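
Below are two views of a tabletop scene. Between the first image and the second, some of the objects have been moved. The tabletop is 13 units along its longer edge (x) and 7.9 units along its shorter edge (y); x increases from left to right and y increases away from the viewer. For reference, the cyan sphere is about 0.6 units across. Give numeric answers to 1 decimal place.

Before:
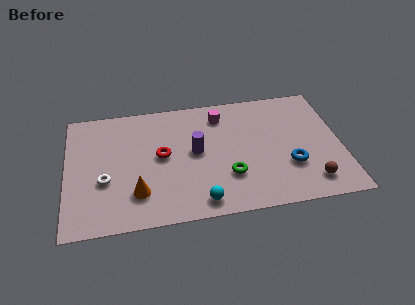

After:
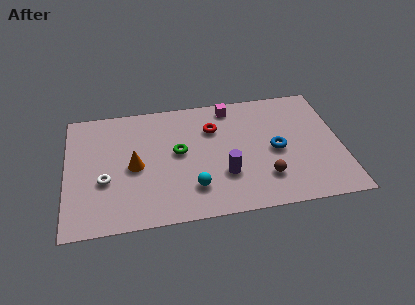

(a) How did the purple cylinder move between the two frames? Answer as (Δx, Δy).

(1.3, -1.7)

From the two frames, the purple cylinder sits at roughly (6.1, 4.2) before and (7.4, 2.5) after.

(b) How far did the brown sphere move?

2.2

The brown sphere moved from about (11.4, 1.4) to (9.3, 2.0), a distance of √(2.1² + 0.6²) ≈ 2.2.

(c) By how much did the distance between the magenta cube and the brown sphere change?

-1.3

Before: roughly 6.4 units apart; after: 5.1. That's 1.3 units closer together.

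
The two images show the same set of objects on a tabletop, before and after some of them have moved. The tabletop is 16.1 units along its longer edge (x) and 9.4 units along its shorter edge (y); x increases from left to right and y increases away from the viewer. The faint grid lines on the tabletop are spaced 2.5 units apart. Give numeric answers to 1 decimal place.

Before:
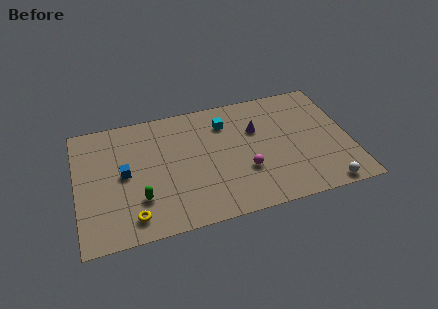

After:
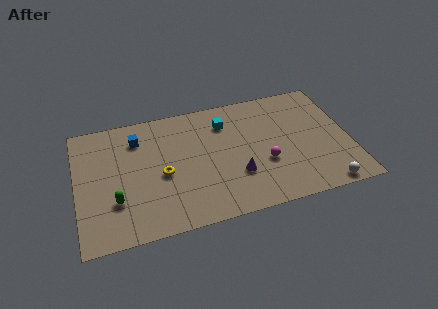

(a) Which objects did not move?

the white sphere and the cyan cube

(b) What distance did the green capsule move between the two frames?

1.4

The green capsule moved from about (3.6, 2.7) to (2.2, 2.9), a distance of √(1.4² + 0.2²) ≈ 1.4.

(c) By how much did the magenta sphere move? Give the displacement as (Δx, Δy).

(1.2, 0.3)

From the two frames, the magenta sphere sits at roughly (9.8, 3.2) before and (11.0, 3.5) after.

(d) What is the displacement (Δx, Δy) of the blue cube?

(0.9, 2.5)

From the two frames, the blue cube sits at roughly (2.8, 4.8) before and (3.7, 7.3) after.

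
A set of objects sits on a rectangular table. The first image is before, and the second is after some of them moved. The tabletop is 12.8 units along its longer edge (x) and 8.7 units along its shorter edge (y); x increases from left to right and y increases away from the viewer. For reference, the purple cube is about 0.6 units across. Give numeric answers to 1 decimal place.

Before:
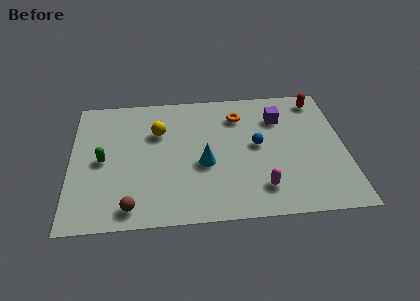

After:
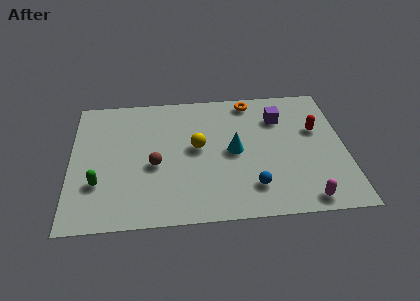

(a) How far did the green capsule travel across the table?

1.5

The green capsule moved from about (1.5, 4.2) to (1.3, 2.7), a distance of √(0.2² + 1.5²) ≈ 1.5.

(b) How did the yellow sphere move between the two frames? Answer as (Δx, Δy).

(1.8, -1.2)

From the two frames, the yellow sphere sits at roughly (4.1, 5.9) before and (5.9, 4.7) after.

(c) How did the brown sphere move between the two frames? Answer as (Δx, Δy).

(1.1, 2.6)

The brown sphere was at about (2.8, 1.1) and moved to about (3.9, 3.7).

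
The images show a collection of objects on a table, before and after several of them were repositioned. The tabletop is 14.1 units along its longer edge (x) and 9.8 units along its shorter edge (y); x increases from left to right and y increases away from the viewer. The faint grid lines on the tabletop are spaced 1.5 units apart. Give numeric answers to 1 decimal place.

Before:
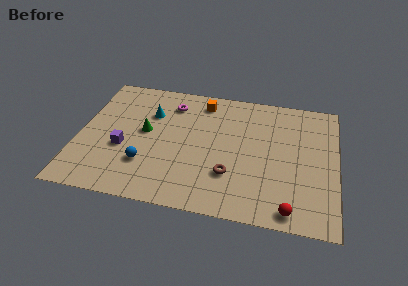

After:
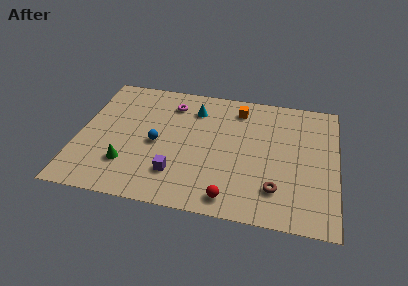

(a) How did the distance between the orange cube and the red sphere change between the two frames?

-2.0

The distance was about 8.9 in the first image and 6.9 in the second, so they moved 2.0 units closer together.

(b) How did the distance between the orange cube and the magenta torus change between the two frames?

+1.9

Before: roughly 1.8 units apart; after: 3.7. That's 1.9 units further apart.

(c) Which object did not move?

the magenta torus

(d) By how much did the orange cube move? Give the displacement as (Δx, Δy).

(2.0, -0.2)

The orange cube was at about (6.6, 8.3) and moved to about (8.6, 8.1).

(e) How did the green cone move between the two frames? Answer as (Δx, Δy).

(-0.8, -2.7)

The green cone started near (3.6, 5.3) and ended near (2.8, 2.6).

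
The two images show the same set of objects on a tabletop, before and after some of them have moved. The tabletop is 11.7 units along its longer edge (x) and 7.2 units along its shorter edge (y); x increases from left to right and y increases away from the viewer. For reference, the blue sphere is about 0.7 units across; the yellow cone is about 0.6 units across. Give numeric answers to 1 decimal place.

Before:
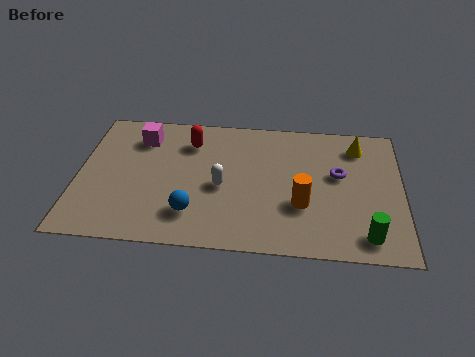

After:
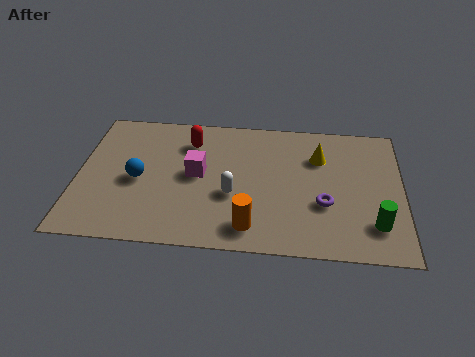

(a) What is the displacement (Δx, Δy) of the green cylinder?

(0.3, 0.6)

From the two frames, the green cylinder sits at roughly (10.4, 1.1) before and (10.7, 1.7) after.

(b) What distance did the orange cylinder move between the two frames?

2.2

The orange cylinder moved from about (8.1, 2.5) to (6.3, 1.2), a distance of √(1.8² + 1.3²) ≈ 2.2.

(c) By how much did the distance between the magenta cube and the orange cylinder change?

-3.4

They were about 6.7 units apart before and 3.3 after — 3.4 units closer together.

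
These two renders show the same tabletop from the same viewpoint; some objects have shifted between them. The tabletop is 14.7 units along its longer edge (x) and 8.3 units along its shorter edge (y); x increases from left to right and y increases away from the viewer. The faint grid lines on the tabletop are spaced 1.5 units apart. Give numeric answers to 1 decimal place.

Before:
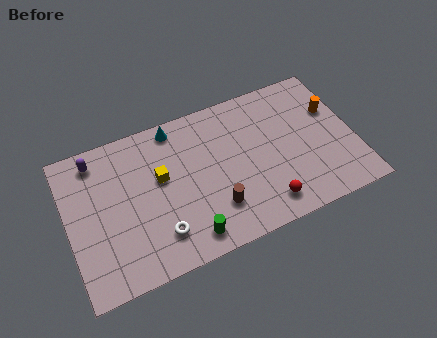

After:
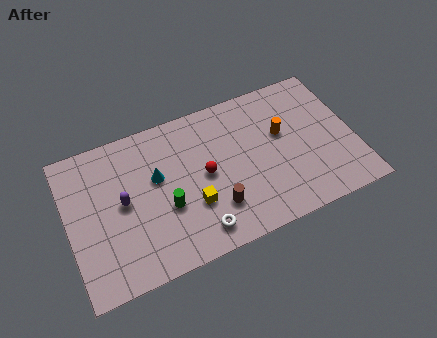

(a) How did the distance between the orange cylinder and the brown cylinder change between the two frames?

-2.5

The distance was about 7.2 in the first image and 4.7 in the second, so they moved 2.5 units closer together.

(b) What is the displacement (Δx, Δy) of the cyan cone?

(-1.2, -2.4)

The cyan cone was at about (5.8, 7.4) and moved to about (4.6, 5.0).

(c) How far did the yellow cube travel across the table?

2.5

From (4.8, 4.9) to (6.2, 2.8), the yellow cube covered √(1.4² + 2.1²) ≈ 2.5 units.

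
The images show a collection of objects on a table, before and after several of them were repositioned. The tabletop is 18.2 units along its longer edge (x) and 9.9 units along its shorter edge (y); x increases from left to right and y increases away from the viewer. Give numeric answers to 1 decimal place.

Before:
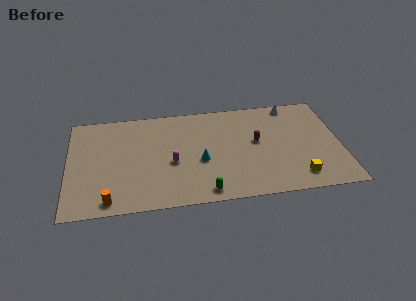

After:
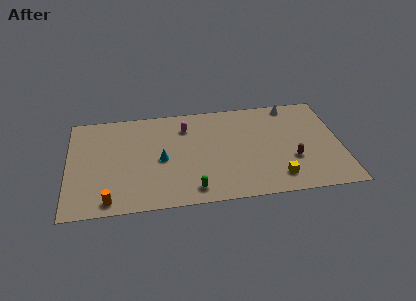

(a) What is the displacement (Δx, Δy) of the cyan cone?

(-2.6, 0.5)

From the two frames, the cyan cone sits at roughly (8.8, 4.1) before and (6.2, 4.6) after.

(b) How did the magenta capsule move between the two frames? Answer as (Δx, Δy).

(1.0, 3.4)

From the two frames, the magenta capsule sits at roughly (6.9, 4.2) before and (7.9, 7.6) after.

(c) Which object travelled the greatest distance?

the magenta capsule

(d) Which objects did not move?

the white cone and the orange cylinder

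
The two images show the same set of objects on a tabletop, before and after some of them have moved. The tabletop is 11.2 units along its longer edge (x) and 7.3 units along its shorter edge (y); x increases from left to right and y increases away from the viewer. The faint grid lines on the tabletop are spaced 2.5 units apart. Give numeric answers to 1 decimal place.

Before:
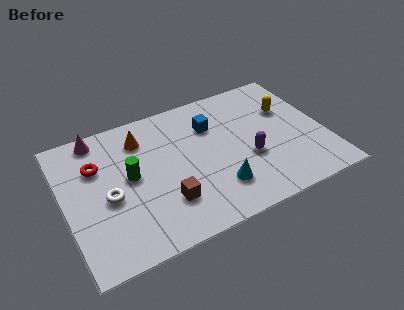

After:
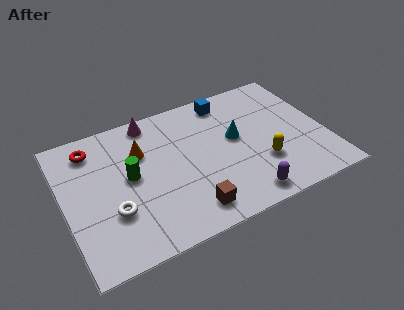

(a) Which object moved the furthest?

the yellow capsule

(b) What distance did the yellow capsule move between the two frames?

2.9

From (9.8, 4.8) to (8.3, 2.3), the yellow capsule covered √(1.5² + 2.5²) ≈ 2.9 units.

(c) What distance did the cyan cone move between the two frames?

2.5

The cyan cone was near (6.3, 1.8) before and (7.4, 4.1) after, so it travelled √(1.1² + 2.3²) ≈ 2.5 units.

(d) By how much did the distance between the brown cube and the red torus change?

+2.0

Before: roughly 4.0 units apart; after: 6.0. That's 2.0 units further apart.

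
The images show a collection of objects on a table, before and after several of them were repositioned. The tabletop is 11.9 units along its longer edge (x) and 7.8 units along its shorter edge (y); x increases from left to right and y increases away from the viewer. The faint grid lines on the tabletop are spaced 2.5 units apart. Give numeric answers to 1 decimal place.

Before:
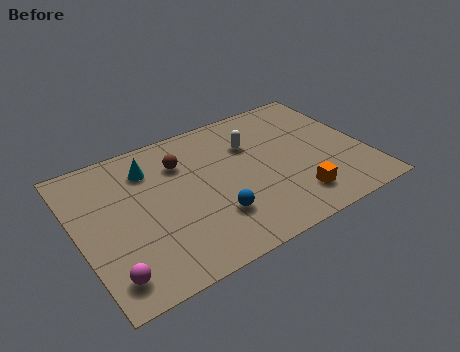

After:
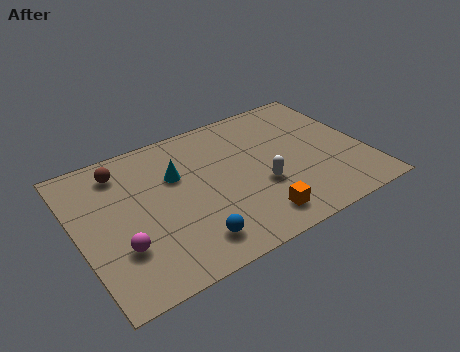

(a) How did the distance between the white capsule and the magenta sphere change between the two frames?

-1.8

They were about 7.7 units apart before and 5.9 after — 1.8 units closer together.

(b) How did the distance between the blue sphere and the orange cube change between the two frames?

-0.7

The distance was about 3.4 in the first image and 2.7 in the second, so they moved 0.7 units closer together.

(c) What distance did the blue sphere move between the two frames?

1.4

The blue sphere was near (5.3, 2.2) before and (4.2, 1.4) after, so it travelled √(1.1² + 0.8²) ≈ 1.4 units.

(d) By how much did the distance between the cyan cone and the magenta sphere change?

-1.4

They were about 5.2 units apart before and 3.8 after — 1.4 units closer together.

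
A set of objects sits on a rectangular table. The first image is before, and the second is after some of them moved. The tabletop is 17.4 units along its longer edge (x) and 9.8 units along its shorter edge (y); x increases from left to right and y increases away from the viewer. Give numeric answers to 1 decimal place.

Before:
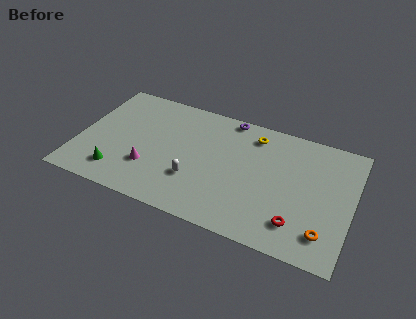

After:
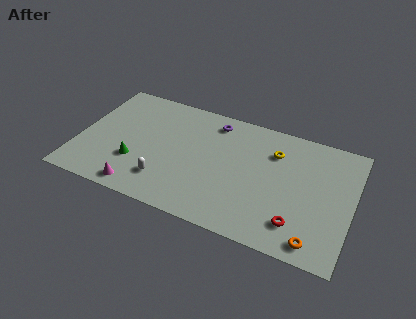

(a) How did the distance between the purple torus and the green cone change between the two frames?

-2.7

Before: roughly 9.6 units apart; after: 6.9. That's 2.7 units closer together.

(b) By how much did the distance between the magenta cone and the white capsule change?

-1.0

They were about 2.9 units apart before and 1.9 after — 1.0 units closer together.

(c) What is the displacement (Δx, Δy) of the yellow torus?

(1.4, -0.9)

The yellow torus was at about (10.9, 8.1) and moved to about (12.3, 7.2).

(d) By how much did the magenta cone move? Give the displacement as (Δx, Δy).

(-0.4, -1.9)

The magenta cone was at about (4.7, 3.0) and moved to about (4.3, 1.1).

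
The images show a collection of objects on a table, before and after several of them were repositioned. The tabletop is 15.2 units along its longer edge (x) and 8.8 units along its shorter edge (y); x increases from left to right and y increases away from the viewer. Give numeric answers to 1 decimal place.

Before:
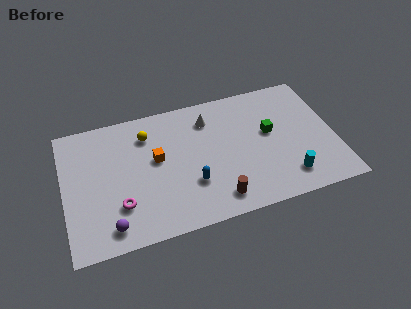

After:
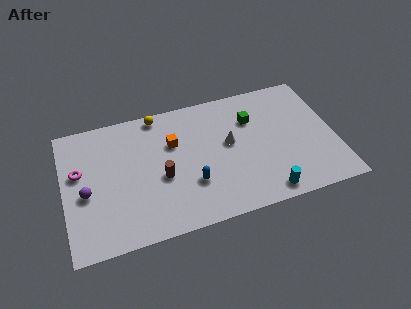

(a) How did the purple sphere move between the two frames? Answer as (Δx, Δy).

(-1.2, 2.5)

The purple sphere started near (2.4, 1.3) and ended near (1.2, 3.8).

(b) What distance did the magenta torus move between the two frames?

3.5

The magenta torus moved from about (3.0, 2.5) to (0.9, 5.3), a distance of √(2.1² + 2.8²) ≈ 3.5.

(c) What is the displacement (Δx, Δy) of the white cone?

(1.0, -2.0)

From the two frames, the white cone sits at roughly (8.3, 6.9) before and (9.3, 4.9) after.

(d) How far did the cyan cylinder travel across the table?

1.5

The cyan cylinder was near (12.3, 1.7) before and (11.0, 1.0) after, so it travelled √(1.3² + 0.7²) ≈ 1.5 units.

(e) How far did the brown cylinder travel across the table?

3.7

The brown cylinder was near (8.3, 1.4) before and (5.4, 3.7) after, so it travelled √(2.9² + 2.3²) ≈ 3.7 units.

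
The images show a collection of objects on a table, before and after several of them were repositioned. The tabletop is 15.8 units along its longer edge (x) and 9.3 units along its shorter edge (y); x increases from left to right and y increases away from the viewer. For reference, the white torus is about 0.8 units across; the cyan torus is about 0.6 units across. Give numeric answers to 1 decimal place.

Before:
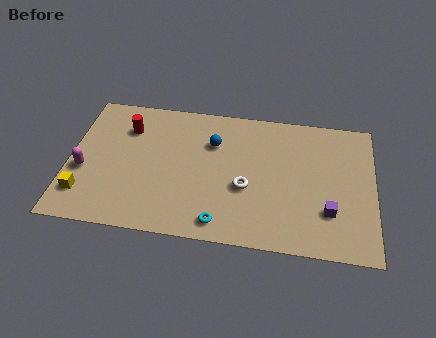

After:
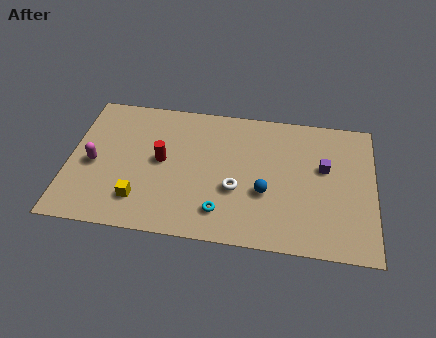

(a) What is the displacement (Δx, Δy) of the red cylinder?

(1.9, -2.0)

The red cylinder started near (2.9, 6.9) and ended near (4.8, 4.9).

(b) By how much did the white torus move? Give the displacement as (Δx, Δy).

(-0.5, -0.2)

From the two frames, the white torus sits at roughly (9.2, 3.7) before and (8.7, 3.5) after.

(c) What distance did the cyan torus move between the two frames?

0.7

From (8.0, 1.2) to (8.0, 1.9), the cyan torus covered √(0.0² + 0.7²) ≈ 0.7 units.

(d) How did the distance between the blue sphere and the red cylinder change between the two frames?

+1.1

Before: roughly 4.5 units apart; after: 5.6. That's 1.1 units further apart.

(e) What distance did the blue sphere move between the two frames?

4.1

The blue sphere moved from about (7.4, 6.5) to (10.2, 3.5), a distance of √(2.8² + 3.0²) ≈ 4.1.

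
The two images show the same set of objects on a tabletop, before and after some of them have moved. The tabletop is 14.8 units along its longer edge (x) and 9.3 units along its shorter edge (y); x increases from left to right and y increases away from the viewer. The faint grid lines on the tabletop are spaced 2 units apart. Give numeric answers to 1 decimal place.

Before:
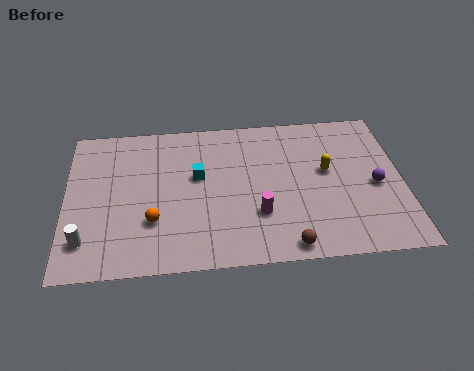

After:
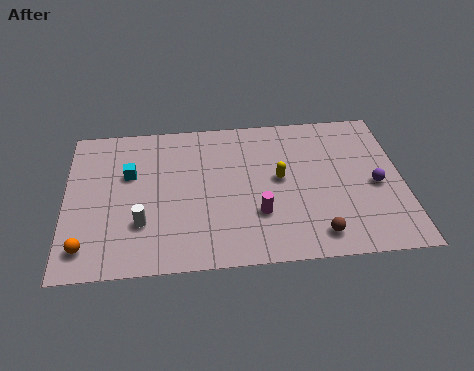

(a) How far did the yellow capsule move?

2.1

The yellow capsule moved from about (11.5, 5.3) to (9.4, 5.0), a distance of √(2.1² + 0.3²) ≈ 2.1.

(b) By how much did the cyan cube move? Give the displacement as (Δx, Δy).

(-3.0, 0.4)

From the two frames, the cyan cube sits at roughly (5.8, 5.5) before and (2.8, 5.9) after.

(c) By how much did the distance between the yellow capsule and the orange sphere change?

+1.1

The distance was about 8.1 in the first image and 9.2 in the second, so they moved 1.1 units further apart.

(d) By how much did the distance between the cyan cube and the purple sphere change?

+3.0

The distance was about 7.9 in the first image and 10.9 in the second, so they moved 3.0 units further apart.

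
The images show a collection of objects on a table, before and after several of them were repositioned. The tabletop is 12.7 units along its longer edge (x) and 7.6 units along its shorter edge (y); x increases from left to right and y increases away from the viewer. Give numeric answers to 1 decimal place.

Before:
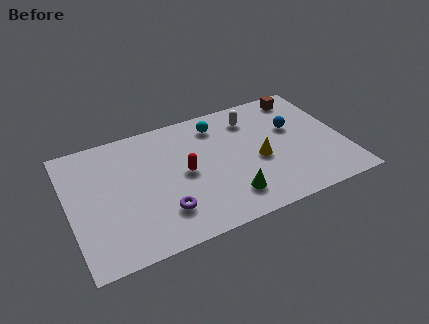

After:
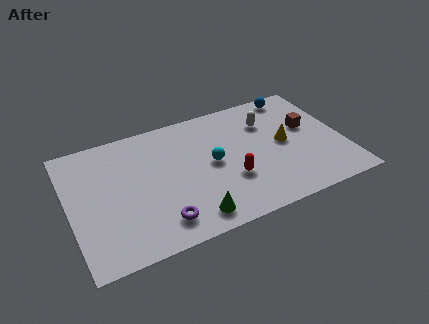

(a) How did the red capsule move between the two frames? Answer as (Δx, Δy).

(2.0, -1.2)

From the two frames, the red capsule sits at roughly (5.3, 3.8) before and (7.3, 2.6) after.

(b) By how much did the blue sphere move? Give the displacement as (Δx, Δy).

(0.4, 2.1)

The blue sphere was at about (10.5, 4.7) and moved to about (10.9, 6.8).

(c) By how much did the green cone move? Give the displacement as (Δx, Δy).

(-1.8, -0.5)

The green cone started near (7.1, 1.6) and ended near (5.3, 1.1).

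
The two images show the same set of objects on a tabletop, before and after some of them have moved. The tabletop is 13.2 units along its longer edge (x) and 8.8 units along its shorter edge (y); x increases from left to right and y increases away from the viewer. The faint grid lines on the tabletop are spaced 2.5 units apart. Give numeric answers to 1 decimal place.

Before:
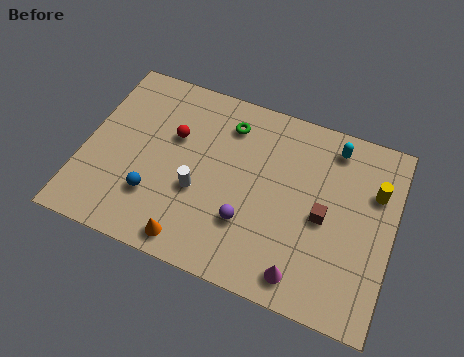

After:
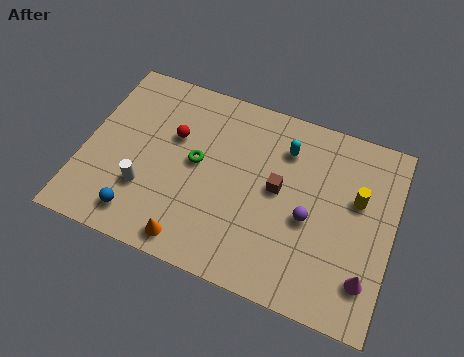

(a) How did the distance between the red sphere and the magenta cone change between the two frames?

+1.9

They were about 7.4 units apart before and 9.3 after — 1.9 units further apart.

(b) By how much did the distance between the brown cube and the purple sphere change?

-1.7

They were about 3.4 units apart before and 1.7 after — 1.7 units closer together.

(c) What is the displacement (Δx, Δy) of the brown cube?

(-2.0, 0.6)

From the two frames, the brown cube sits at roughly (10.3, 4.1) before and (8.3, 4.7) after.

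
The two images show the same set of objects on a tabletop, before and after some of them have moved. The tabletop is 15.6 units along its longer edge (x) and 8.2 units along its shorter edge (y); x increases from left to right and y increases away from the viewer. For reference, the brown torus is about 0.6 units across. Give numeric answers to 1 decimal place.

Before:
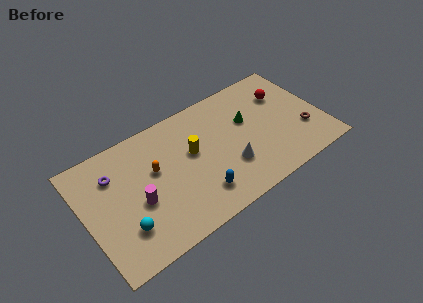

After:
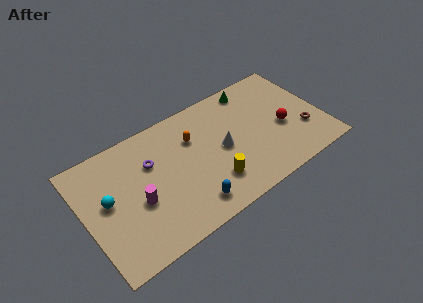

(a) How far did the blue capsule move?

0.7

From (7.0, 1.8) to (6.4, 1.4), the blue capsule covered √(0.6² + 0.4²) ≈ 0.7 units.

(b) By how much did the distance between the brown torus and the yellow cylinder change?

-1.2

The distance was about 7.4 in the first image and 6.2 in the second, so they moved 1.2 units closer together.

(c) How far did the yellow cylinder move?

2.8

The yellow cylinder was near (7.1, 4.8) before and (8.0, 2.1) after, so it travelled √(0.9² + 2.7²) ≈ 2.8 units.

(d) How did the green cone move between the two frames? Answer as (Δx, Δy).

(0.7, 2.1)

From the two frames, the green cone sits at roughly (10.9, 5.1) before and (11.6, 7.2) after.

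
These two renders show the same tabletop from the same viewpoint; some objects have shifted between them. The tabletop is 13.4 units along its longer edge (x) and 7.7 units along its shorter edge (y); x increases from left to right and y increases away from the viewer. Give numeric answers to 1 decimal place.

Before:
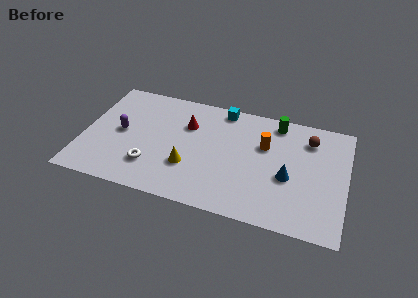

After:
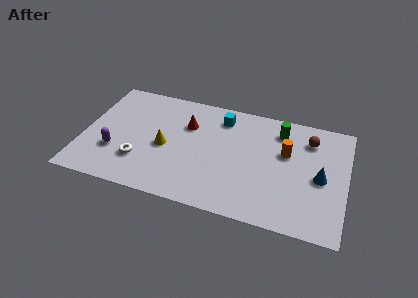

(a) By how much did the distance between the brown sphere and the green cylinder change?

-0.3

They were about 1.8 units apart before and 1.5 after — 0.3 units closer together.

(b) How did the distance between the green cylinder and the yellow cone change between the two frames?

+0.4

They were about 5.9 units apart before and 6.3 after — 0.4 units further apart.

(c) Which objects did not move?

the red cone and the brown sphere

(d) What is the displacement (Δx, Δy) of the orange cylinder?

(1.1, -0.2)

The orange cylinder started near (9.2, 5.0) and ended near (10.3, 4.8).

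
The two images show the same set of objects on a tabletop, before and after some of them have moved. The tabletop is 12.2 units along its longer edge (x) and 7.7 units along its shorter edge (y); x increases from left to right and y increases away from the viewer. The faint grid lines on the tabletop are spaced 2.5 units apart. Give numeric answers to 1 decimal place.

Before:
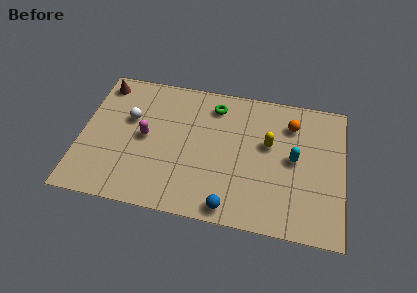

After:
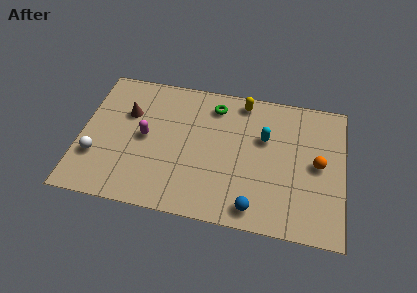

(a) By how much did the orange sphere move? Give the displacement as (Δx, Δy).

(1.3, -2.0)

From the two frames, the orange sphere sits at roughly (9.7, 5.9) before and (11.0, 3.9) after.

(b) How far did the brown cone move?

2.0

The brown cone was near (0.8, 6.6) before and (2.1, 5.1) after, so it travelled √(1.3² + 1.5²) ≈ 2.0 units.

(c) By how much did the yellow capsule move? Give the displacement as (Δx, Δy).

(-1.3, 2.2)

From the two frames, the yellow capsule sits at roughly (8.7, 4.6) before and (7.4, 6.8) after.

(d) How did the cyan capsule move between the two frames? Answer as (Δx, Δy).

(-1.4, 0.9)

The cyan capsule started near (9.9, 4.0) and ended near (8.5, 4.9).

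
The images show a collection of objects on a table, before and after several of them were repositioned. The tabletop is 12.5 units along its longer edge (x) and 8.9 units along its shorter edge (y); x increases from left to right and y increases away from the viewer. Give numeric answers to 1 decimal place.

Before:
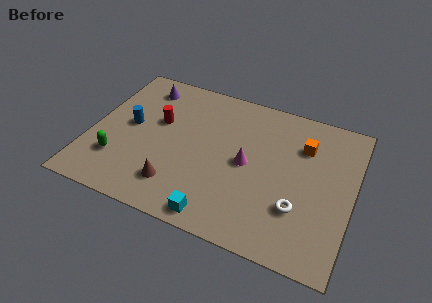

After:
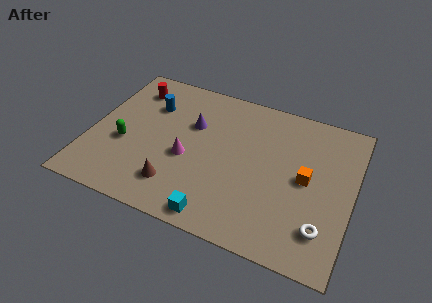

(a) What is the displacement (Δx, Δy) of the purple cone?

(2.6, -1.6)

From the two frames, the purple cone sits at roughly (2.1, 7.4) before and (4.7, 5.8) after.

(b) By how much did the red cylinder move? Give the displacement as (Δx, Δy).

(-1.5, 1.7)

From the two frames, the red cylinder sits at roughly (3.1, 5.4) before and (1.6, 7.1) after.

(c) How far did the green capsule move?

1.1

The green capsule moved from about (1.5, 2.4) to (1.7, 3.5), a distance of √(0.2² + 1.1²) ≈ 1.1.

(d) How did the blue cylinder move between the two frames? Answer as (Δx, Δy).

(0.8, 1.6)

The blue cylinder was at about (1.8, 4.7) and moved to about (2.6, 6.3).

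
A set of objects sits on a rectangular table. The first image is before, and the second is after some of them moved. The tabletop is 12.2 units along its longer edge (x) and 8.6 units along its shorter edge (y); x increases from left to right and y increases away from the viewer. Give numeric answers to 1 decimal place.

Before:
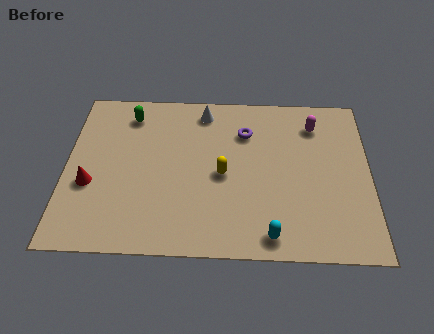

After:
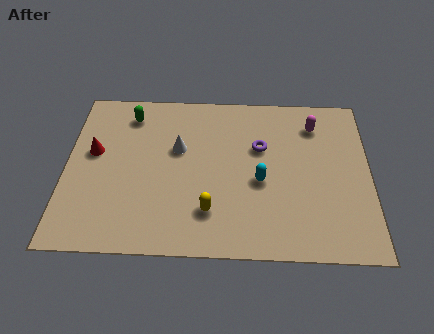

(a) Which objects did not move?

the green capsule and the magenta capsule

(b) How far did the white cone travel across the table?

2.3

The white cone was near (5.5, 7.4) before and (4.5, 5.3) after, so it travelled √(1.0² + 2.1²) ≈ 2.3 units.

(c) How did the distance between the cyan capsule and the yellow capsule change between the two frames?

-1.0

Before: roughly 3.6 units apart; after: 2.6. That's 1.0 units closer together.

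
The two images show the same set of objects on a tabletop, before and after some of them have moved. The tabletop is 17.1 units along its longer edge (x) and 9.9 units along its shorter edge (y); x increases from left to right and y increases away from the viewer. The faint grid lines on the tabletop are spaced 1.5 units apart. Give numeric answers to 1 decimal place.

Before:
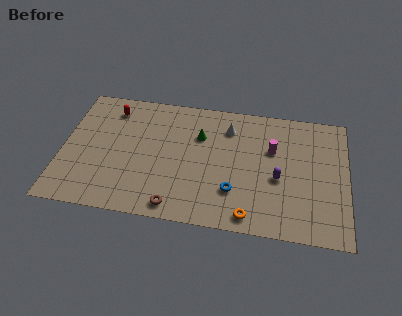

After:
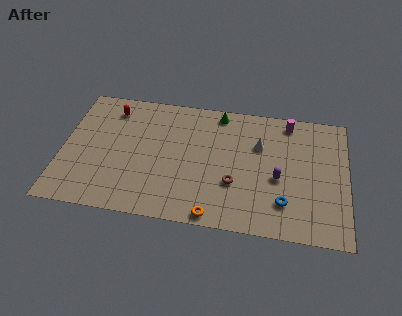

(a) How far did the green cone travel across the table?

2.3

From (8.2, 6.8) to (9.3, 8.8), the green cone covered √(1.1² + 2.0²) ≈ 2.3 units.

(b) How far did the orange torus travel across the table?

2.1

The orange torus moved from about (11.4, 1.1) to (9.3, 0.8), a distance of √(2.1² + 0.3²) ≈ 2.1.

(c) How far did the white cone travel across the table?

2.2

The white cone moved from about (9.9, 7.7) to (11.8, 6.6), a distance of √(1.9² + 1.1²) ≈ 2.2.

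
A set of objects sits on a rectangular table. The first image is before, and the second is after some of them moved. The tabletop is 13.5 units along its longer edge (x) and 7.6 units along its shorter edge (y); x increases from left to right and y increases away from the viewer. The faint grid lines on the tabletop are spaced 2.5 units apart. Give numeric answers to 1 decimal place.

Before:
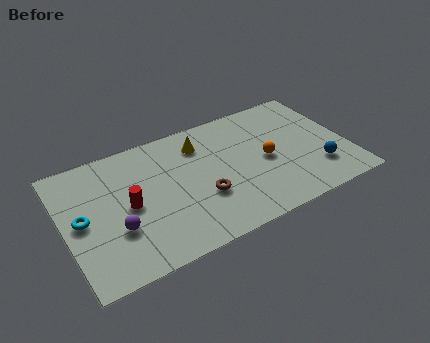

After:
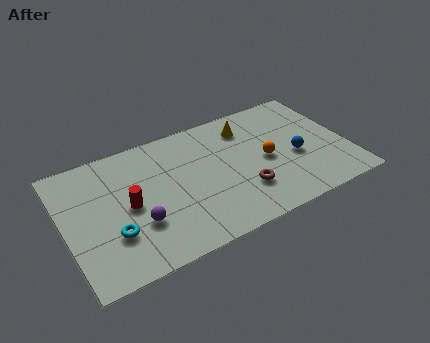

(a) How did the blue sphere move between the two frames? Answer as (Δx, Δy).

(-0.9, 1.2)

The blue sphere was at about (11.9, 2.0) and moved to about (11.0, 3.2).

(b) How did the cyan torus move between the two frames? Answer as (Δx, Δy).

(1.3, -1.4)

From the two frames, the cyan torus sits at roughly (0.8, 3.8) before and (2.1, 2.4) after.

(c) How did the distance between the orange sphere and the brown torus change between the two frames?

-1.4

Before: roughly 3.3 units apart; after: 1.9. That's 1.4 units closer together.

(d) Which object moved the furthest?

the yellow cone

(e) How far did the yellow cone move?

2.3

The yellow cone was near (6.7, 5.9) before and (9.0, 6.0) after, so it travelled √(2.3² + 0.1²) ≈ 2.3 units.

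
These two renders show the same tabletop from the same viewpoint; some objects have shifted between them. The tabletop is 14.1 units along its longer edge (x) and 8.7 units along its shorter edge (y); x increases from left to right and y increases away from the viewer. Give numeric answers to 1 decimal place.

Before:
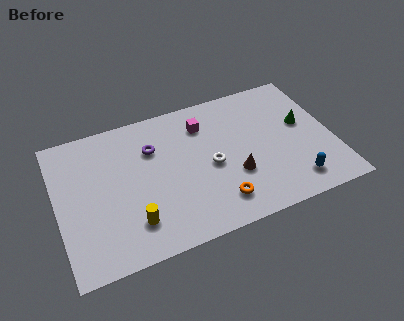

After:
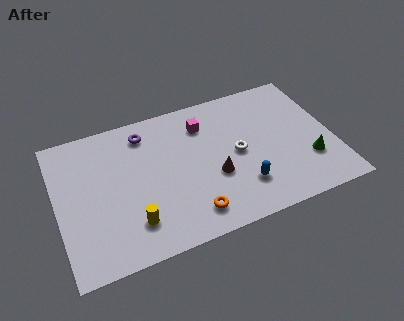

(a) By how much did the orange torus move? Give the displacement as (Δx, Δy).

(-1.4, -0.2)

The orange torus was at about (7.9, 1.7) and moved to about (6.5, 1.5).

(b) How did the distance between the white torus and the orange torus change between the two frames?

+1.6

They were about 2.3 units apart before and 3.9 after — 1.6 units further apart.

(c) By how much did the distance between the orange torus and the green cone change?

+0.5

The distance was about 5.8 in the first image and 6.3 in the second, so they moved 0.5 units further apart.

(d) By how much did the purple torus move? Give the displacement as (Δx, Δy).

(-0.3, 1.1)

The purple torus was at about (5.0, 6.1) and moved to about (4.7, 7.2).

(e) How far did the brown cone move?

1.0

From (8.9, 3.0) to (7.9, 3.3), the brown cone covered √(1.0² + 0.3²) ≈ 1.0 units.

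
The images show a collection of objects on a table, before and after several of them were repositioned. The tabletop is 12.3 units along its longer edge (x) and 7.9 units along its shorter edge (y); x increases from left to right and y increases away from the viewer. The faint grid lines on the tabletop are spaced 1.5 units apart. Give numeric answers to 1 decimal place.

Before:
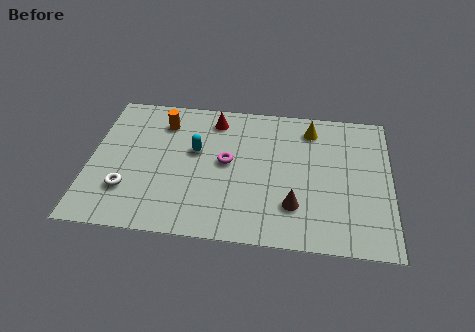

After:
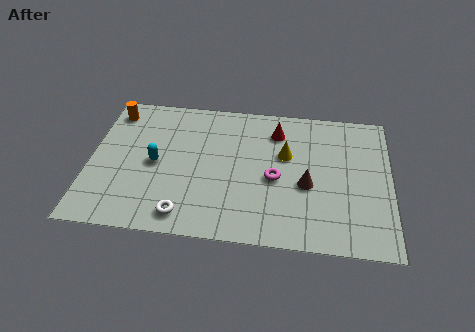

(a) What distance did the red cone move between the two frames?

2.6

The red cone was near (5.0, 6.6) before and (7.6, 6.2) after, so it travelled √(2.6² + 0.4²) ≈ 2.6 units.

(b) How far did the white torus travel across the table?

2.6

The white torus moved from about (1.6, 2.2) to (4.0, 1.1), a distance of √(2.4² + 1.1²) ≈ 2.6.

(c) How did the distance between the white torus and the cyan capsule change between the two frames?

-0.7

The distance was about 3.7 in the first image and 3.0 in the second, so they moved 0.7 units closer together.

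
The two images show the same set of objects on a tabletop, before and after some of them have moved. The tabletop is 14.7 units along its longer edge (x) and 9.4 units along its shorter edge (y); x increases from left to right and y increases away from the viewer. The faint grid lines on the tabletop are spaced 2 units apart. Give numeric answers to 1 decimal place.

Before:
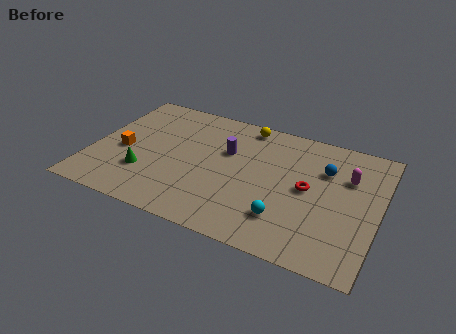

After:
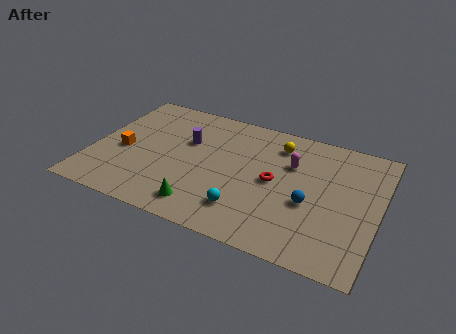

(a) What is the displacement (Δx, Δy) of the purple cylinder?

(-2.1, 0.0)

The purple cylinder started near (6.8, 6.0) and ended near (4.7, 6.0).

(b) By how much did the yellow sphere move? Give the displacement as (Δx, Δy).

(1.8, -0.9)

The yellow sphere was at about (7.5, 8.4) and moved to about (9.3, 7.5).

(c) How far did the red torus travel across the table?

1.7

The red torus moved from about (11.1, 4.8) to (9.4, 4.7), a distance of √(1.7² + 0.1²) ≈ 1.7.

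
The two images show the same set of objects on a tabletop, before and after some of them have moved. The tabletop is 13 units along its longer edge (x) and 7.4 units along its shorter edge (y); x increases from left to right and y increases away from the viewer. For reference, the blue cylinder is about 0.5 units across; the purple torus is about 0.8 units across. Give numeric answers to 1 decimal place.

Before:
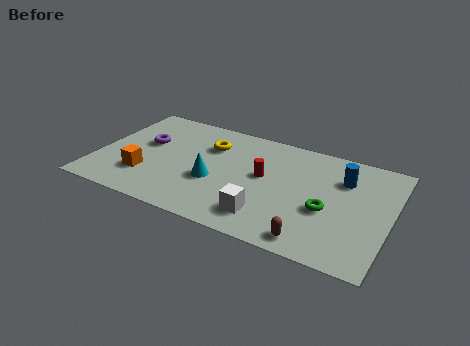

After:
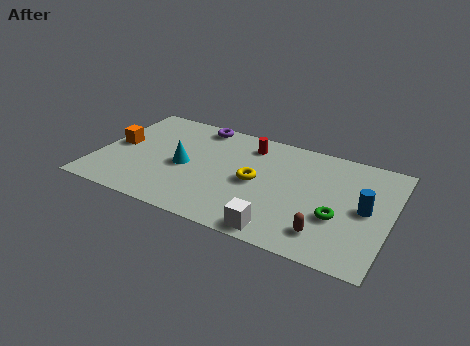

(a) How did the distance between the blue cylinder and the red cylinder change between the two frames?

+2.3

They were about 3.6 units apart before and 5.9 after — 2.3 units further apart.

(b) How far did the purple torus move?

3.0

From (2.0, 4.4) to (4.1, 6.6), the purple torus covered √(2.1² + 2.2²) ≈ 3.0 units.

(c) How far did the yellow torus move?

2.9

From (4.8, 5.3) to (7.1, 3.6), the yellow torus covered √(2.3² + 1.7²) ≈ 2.9 units.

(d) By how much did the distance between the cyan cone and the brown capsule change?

+1.8

They were about 5.0 units apart before and 6.8 after — 1.8 units further apart.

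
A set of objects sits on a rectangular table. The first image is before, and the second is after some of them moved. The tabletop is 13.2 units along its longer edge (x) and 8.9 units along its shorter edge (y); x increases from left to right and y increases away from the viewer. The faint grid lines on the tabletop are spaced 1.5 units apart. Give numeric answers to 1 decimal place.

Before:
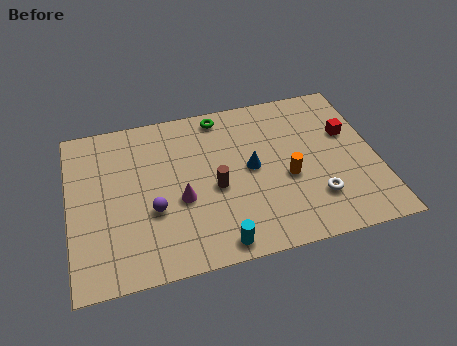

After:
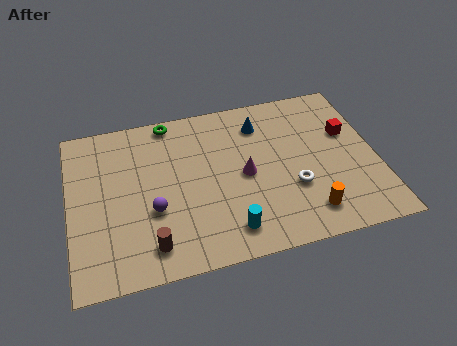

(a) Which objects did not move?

the purple sphere and the red cube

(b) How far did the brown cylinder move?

3.8

The brown cylinder moved from about (6.2, 3.9) to (3.3, 1.5), a distance of √(2.9² + 2.4²) ≈ 3.8.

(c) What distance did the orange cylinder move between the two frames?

2.2

From (9.3, 3.7) to (10.0, 1.6), the orange cylinder covered √(0.7² + 2.1²) ≈ 2.2 units.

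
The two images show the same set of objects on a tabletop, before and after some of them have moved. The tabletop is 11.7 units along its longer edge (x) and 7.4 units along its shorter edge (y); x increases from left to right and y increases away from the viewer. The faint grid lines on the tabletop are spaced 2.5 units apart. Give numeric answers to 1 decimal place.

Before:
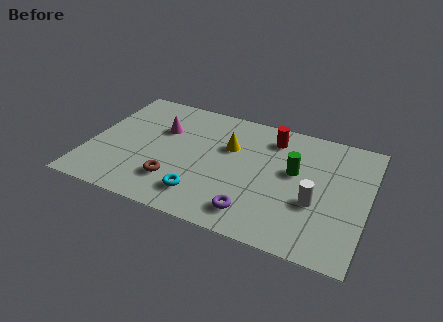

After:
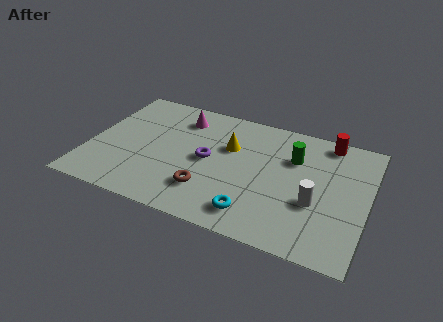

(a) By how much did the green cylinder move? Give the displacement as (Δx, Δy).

(-0.1, 0.8)

The green cylinder was at about (8.6, 4.3) and moved to about (8.5, 5.1).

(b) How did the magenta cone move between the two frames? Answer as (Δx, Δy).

(0.7, 1.0)

The magenta cone started near (2.9, 4.9) and ended near (3.6, 5.9).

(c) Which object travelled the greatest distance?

the purple torus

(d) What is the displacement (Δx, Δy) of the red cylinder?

(2.3, 0.6)

The red cylinder started near (7.5, 6.0) and ended near (9.8, 6.6).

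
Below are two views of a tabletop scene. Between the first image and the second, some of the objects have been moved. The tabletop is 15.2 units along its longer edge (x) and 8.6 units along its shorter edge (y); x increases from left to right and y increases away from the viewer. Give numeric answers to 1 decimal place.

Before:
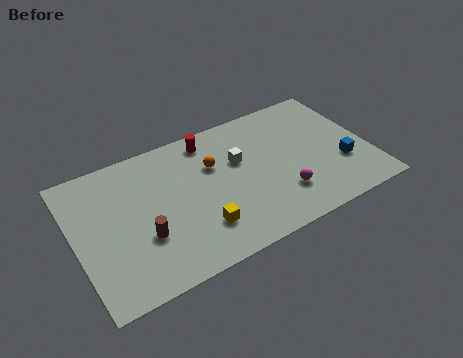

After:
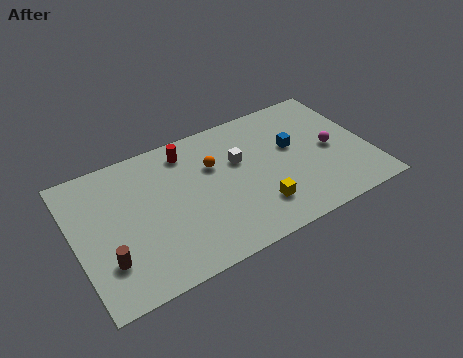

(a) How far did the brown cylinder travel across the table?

2.0

The brown cylinder was near (3.3, 3.0) before and (1.4, 2.4) after, so it travelled √(1.9² + 0.6²) ≈ 2.0 units.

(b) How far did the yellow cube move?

3.0

The yellow cube moved from about (6.1, 2.2) to (9.1, 2.1), a distance of √(3.0² + 0.1²) ≈ 3.0.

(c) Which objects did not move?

the orange sphere and the white cube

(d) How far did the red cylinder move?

1.2

The red cylinder was near (7.3, 7.4) before and (6.1, 7.2) after, so it travelled √(1.2² + 0.2²) ≈ 1.2 units.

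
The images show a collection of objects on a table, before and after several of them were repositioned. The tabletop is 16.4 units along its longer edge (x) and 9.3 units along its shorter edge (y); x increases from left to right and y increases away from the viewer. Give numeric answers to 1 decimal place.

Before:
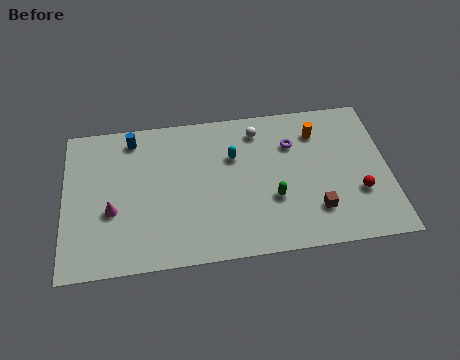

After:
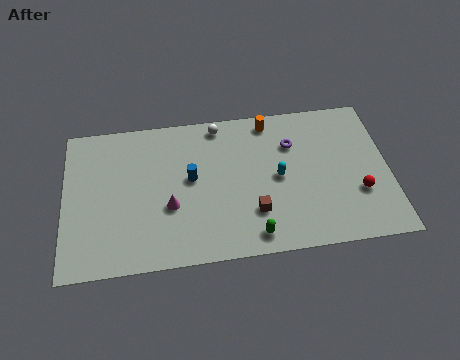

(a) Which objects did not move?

the red sphere and the purple torus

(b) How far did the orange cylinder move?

2.6

The orange cylinder was near (12.9, 7.2) before and (10.5, 8.2) after, so it travelled √(2.4² + 1.0²) ≈ 2.6 units.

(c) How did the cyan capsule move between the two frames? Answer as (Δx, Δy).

(2.2, -1.6)

The cyan capsule started near (8.6, 6.2) and ended near (10.8, 4.6).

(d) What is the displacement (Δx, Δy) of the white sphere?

(-2.0, 0.6)

The white sphere started near (9.9, 7.7) and ended near (7.9, 8.3).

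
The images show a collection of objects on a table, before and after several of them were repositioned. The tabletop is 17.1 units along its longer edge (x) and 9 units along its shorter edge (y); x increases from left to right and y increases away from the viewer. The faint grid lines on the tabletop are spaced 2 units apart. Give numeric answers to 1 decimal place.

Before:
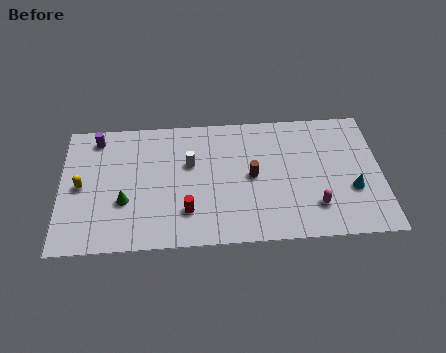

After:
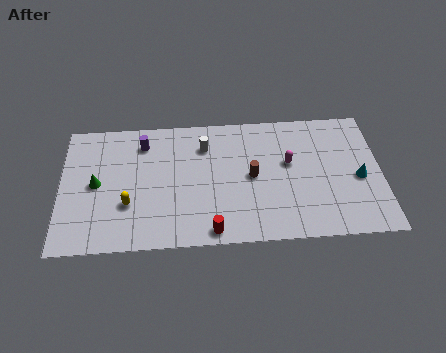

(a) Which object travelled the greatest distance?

the magenta capsule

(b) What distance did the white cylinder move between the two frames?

1.4

From (6.9, 5.6) to (7.7, 6.8), the white cylinder covered √(0.8² + 1.2²) ≈ 1.4 units.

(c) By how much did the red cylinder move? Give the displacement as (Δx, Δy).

(1.3, -1.4)

The red cylinder was at about (6.7, 2.3) and moved to about (8.0, 0.9).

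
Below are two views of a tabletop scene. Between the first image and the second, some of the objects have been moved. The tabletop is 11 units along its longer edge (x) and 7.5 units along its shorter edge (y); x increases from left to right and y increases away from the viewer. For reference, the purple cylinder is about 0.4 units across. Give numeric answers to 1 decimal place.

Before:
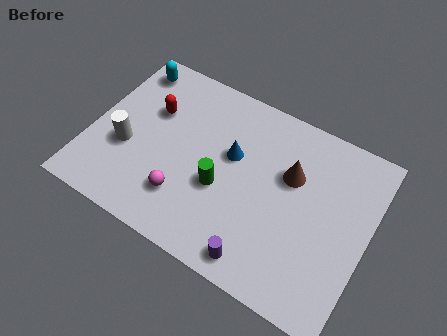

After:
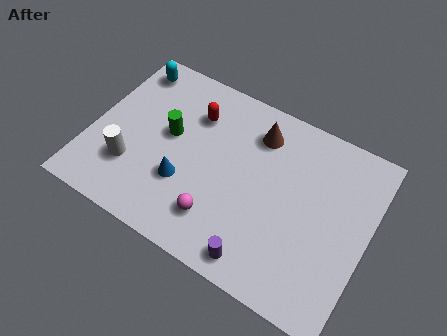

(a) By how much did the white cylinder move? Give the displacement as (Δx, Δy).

(0.3, -0.7)

From the two frames, the white cylinder sits at roughly (1.5, 2.9) before and (1.8, 2.2) after.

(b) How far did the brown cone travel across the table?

1.9

The brown cone moved from about (7.8, 4.8) to (6.3, 5.9), a distance of √(1.5² + 1.1²) ≈ 1.9.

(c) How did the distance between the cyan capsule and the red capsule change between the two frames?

+1.0

They were about 1.9 units apart before and 2.9 after — 1.0 units further apart.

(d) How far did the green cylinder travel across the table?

2.6

The green cylinder moved from about (5.3, 3.0) to (3.0, 4.2), a distance of √(2.3² + 1.2²) ≈ 2.6.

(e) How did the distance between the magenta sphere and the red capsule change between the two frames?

+0.6

Before: roughly 3.5 units apart; after: 4.1. That's 0.6 units further apart.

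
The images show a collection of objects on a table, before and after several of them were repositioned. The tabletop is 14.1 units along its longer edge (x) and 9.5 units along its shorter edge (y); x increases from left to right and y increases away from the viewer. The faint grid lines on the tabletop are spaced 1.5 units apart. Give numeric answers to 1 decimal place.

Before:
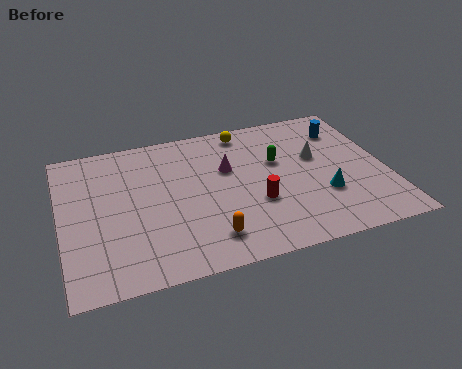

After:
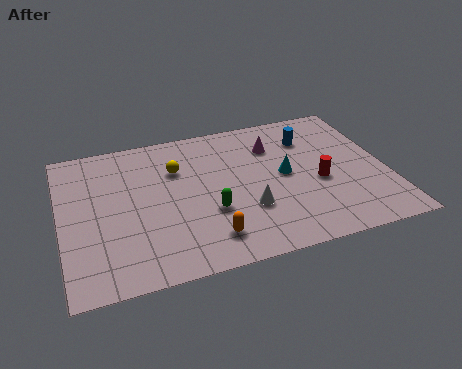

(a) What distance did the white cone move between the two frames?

4.2

The white cone was near (11.2, 5.7) before and (7.9, 3.1) after, so it travelled √(3.3² + 2.6²) ≈ 4.2 units.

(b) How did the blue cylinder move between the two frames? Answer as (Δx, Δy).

(-1.6, -0.2)

The blue cylinder started near (12.6, 7.3) and ended near (11.0, 7.1).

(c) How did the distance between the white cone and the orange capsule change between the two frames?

-4.2

The distance was about 6.4 in the first image and 2.2 in the second, so they moved 4.2 units closer together.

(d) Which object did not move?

the orange capsule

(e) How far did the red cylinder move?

2.9

The red cylinder moved from about (8.3, 3.4) to (11.1, 4.0), a distance of √(2.8² + 0.6²) ≈ 2.9.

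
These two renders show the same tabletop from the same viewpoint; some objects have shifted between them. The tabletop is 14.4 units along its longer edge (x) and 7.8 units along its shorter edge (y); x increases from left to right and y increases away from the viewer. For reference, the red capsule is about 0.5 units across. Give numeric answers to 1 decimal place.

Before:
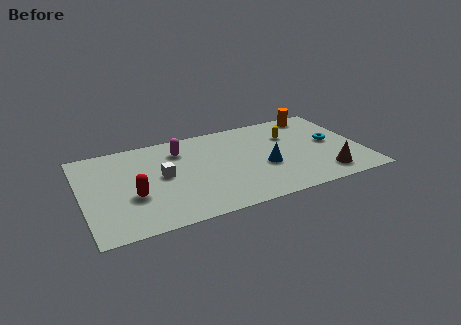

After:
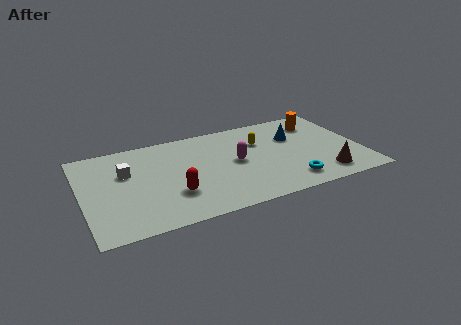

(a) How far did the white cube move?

2.0

The white cube moved from about (4.1, 4.1) to (2.3, 5.0), a distance of √(1.8² + 0.9²) ≈ 2.0.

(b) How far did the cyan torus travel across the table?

3.7

From (12.9, 4.1) to (10.4, 1.4), the cyan torus covered √(2.5² + 2.7²) ≈ 3.7 units.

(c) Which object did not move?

the brown cone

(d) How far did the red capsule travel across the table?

2.1

From (2.5, 2.9) to (4.5, 2.4), the red capsule covered √(2.0² + 0.5²) ≈ 2.1 units.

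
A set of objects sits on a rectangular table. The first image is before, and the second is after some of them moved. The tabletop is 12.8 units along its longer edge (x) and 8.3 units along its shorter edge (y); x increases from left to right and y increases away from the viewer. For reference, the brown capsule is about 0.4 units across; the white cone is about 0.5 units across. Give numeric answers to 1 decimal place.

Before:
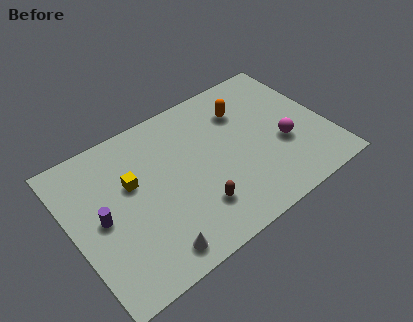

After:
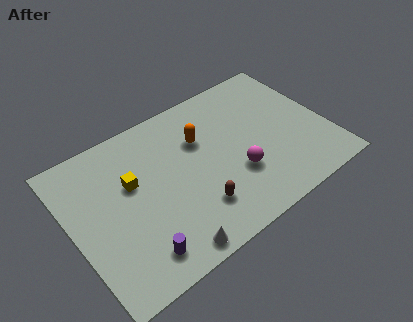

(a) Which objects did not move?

the yellow cube and the brown capsule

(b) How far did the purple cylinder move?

3.0

From (1.4, 4.1) to (2.7, 1.4), the purple cylinder covered √(1.3² + 2.7²) ≈ 3.0 units.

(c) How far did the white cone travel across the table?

0.8

The white cone was near (3.4, 1.1) before and (4.1, 0.8) after, so it travelled √(0.7² + 0.3²) ≈ 0.8 units.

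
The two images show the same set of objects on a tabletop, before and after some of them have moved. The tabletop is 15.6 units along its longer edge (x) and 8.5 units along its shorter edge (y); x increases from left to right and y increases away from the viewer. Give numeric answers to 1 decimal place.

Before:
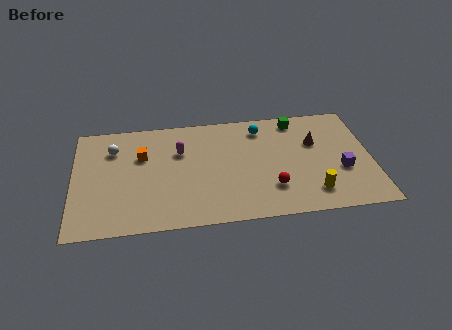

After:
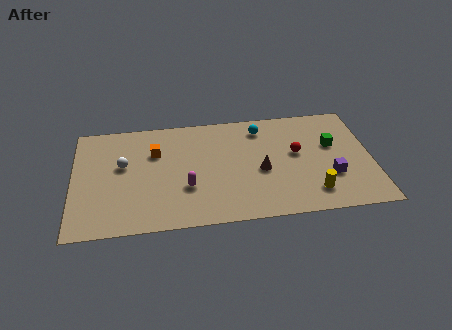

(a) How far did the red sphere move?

2.9

From (10.3, 2.3) to (11.7, 4.8), the red sphere covered √(1.4² + 2.5²) ≈ 2.9 units.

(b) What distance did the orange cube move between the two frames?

0.7

The orange cube moved from about (3.6, 5.6) to (4.3, 5.8), a distance of √(0.7² + 0.2²) ≈ 0.7.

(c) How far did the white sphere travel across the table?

1.4

From (2.1, 6.3) to (2.6, 5.0), the white sphere covered √(0.5² + 1.3²) ≈ 1.4 units.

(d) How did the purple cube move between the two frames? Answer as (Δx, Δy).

(-0.6, -0.4)

From the two frames, the purple cube sits at roughly (14.0, 3.2) before and (13.4, 2.8) after.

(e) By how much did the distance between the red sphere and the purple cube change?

-1.2

Before: roughly 3.8 units apart; after: 2.6. That's 1.2 units closer together.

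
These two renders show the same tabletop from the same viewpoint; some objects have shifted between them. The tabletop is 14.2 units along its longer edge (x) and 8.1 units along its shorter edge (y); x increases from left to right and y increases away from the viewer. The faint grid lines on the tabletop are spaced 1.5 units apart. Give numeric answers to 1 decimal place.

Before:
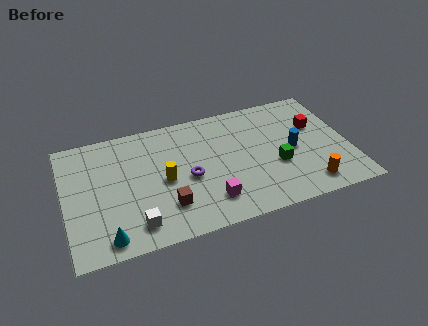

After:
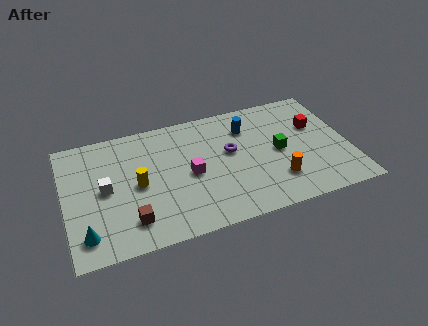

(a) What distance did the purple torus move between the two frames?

2.5

The purple torus moved from about (6.1, 3.6) to (8.3, 4.7), a distance of √(2.2² + 1.1²) ≈ 2.5.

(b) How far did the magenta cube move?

2.2

From (7.0, 1.8) to (6.2, 3.8), the magenta cube covered √(0.8² + 2.0²) ≈ 2.2 units.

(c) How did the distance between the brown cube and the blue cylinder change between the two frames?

+0.9

Before: roughly 6.7 units apart; after: 7.6. That's 0.9 units further apart.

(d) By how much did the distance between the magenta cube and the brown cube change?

+1.6

Before: roughly 2.1 units apart; after: 3.7. That's 1.6 units further apart.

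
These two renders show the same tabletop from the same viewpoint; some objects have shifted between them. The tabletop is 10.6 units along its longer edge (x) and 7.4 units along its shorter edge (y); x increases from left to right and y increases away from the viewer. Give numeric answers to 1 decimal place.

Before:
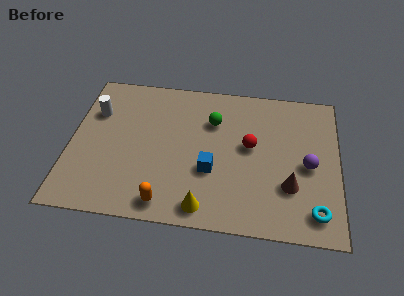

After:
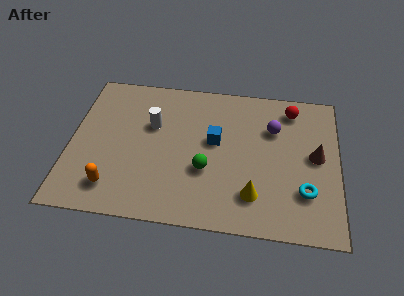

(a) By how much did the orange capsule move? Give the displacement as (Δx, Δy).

(-2.1, 0.5)

The orange capsule started near (3.9, 0.9) and ended near (1.8, 1.4).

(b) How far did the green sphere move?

2.5

The green sphere was near (5.6, 5.2) before and (5.4, 2.7) after, so it travelled √(0.2² + 2.5²) ≈ 2.5 units.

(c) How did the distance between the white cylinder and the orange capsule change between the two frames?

-1.6

Before: roughly 5.2 units apart; after: 3.6. That's 1.6 units closer together.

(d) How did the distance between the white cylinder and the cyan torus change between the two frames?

-3.0

The distance was about 9.6 in the first image and 6.6 in the second, so they moved 3.0 units closer together.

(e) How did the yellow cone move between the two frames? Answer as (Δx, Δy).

(1.9, 0.8)

The yellow cone was at about (5.4, 0.9) and moved to about (7.3, 1.7).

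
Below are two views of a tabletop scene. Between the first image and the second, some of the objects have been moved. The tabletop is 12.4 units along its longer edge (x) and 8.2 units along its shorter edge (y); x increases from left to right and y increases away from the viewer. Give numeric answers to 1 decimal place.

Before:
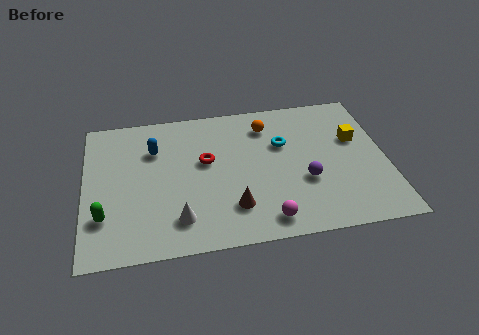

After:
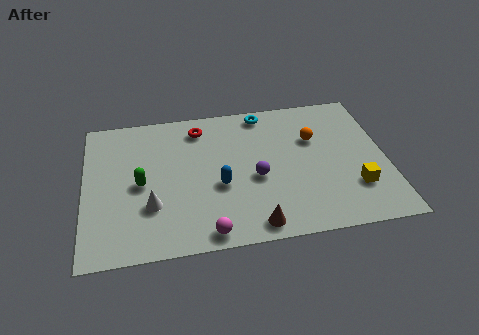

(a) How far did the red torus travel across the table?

2.0

The red torus was near (5.0, 4.8) before and (4.8, 6.8) after, so it travelled √(0.2² + 2.0²) ≈ 2.0 units.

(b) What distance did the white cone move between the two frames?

1.4

The white cone was near (3.8, 1.7) before and (2.7, 2.6) after, so it travelled √(1.1² + 0.9²) ≈ 1.4 units.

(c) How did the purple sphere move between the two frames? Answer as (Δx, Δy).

(-2.0, 0.5)

The purple sphere was at about (9.0, 3.0) and moved to about (7.0, 3.5).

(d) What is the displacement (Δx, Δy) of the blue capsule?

(2.6, -2.5)

The blue capsule was at about (2.9, 5.8) and moved to about (5.5, 3.3).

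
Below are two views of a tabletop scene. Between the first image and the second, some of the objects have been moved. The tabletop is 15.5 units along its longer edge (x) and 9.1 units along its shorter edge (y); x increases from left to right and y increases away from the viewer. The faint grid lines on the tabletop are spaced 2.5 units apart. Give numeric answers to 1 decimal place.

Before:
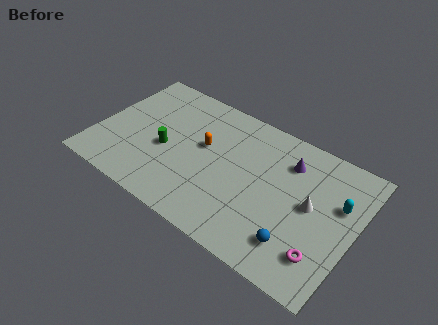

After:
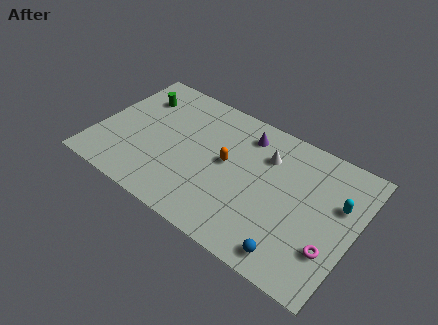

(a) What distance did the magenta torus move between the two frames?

0.7

The magenta torus was near (14.0, 2.1) before and (14.4, 2.7) after, so it travelled √(0.4² + 0.6²) ≈ 0.7 units.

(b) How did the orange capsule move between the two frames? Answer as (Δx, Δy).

(1.5, -0.4)

The orange capsule was at about (6.3, 5.3) and moved to about (7.8, 4.9).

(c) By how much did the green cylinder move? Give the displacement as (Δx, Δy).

(-2.3, 2.9)

The green cylinder was at about (4.2, 3.9) and moved to about (1.9, 6.8).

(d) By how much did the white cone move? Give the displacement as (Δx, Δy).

(-3.0, 1.8)

From the two frames, the white cone sits at roughly (12.9, 4.8) before and (9.9, 6.6) after.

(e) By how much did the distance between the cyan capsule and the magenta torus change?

-0.6

They were about 3.7 units apart before and 3.1 after — 0.6 units closer together.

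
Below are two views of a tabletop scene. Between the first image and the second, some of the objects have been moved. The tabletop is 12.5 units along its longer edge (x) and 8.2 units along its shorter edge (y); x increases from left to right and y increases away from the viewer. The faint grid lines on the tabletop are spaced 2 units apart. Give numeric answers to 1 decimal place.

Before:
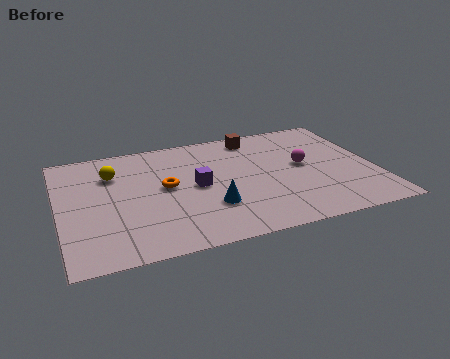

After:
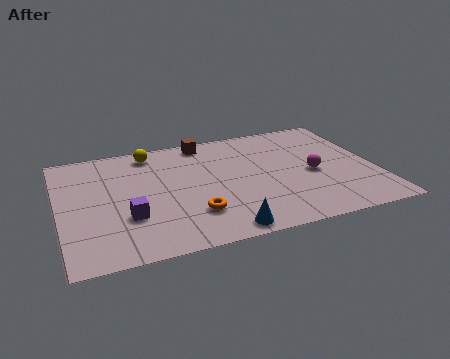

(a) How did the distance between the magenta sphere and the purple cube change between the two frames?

+3.2

The distance was about 4.3 in the first image and 7.5 in the second, so they moved 3.2 units further apart.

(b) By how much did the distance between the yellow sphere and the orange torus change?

+2.6

They were about 2.5 units apart before and 5.1 after — 2.6 units further apart.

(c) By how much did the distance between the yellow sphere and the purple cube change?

+0.9

They were about 3.7 units apart before and 4.6 after — 0.9 units further apart.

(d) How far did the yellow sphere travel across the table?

2.0

From (2.2, 5.9) to (3.8, 7.1), the yellow sphere covered √(1.6² + 1.2²) ≈ 2.0 units.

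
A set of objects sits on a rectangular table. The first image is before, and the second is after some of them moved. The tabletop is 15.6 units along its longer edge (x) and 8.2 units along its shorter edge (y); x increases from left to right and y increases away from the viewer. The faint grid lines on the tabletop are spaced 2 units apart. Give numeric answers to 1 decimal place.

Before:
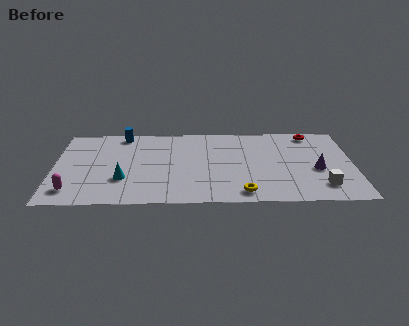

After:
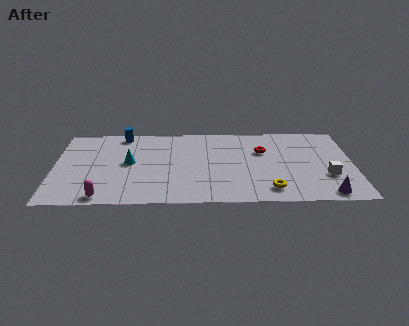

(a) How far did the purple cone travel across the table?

2.5

The purple cone was near (13.7, 3.4) before and (14.1, 0.9) after, so it travelled √(0.4² + 2.5²) ≈ 2.5 units.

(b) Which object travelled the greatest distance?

the red torus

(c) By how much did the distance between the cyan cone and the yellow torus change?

+1.5

Before: roughly 6.4 units apart; after: 7.9. That's 1.5 units further apart.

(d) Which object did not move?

the blue cylinder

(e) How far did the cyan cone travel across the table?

1.7

From (3.6, 2.6) to (3.9, 4.3), the cyan cone covered √(0.3² + 1.7²) ≈ 1.7 units.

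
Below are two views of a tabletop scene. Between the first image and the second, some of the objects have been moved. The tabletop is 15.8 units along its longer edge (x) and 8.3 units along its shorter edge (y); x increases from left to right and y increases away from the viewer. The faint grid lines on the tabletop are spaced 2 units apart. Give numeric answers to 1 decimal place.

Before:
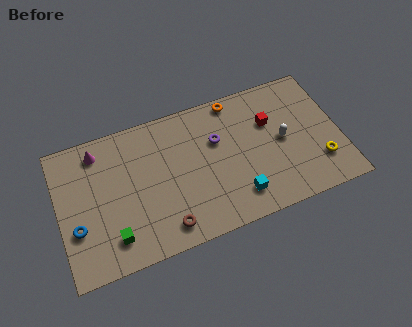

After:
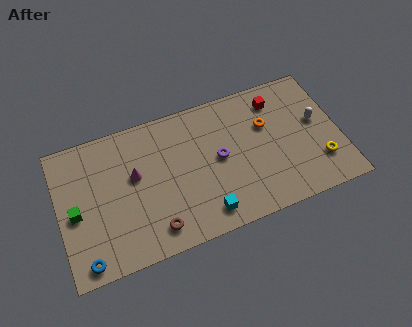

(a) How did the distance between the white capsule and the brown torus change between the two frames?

+2.6

Before: roughly 7.5 units apart; after: 10.1. That's 2.6 units further apart.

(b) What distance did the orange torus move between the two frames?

2.6

The orange torus moved from about (10.2, 7.5) to (11.8, 5.4), a distance of √(1.6² + 2.1²) ≈ 2.6.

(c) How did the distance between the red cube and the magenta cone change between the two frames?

-1.3

Before: roughly 9.7 units apart; after: 8.4. That's 1.3 units closer together.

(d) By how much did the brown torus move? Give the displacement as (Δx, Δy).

(-0.6, 0.1)

From the two frames, the brown torus sits at roughly (5.7, 1.3) before and (5.1, 1.4) after.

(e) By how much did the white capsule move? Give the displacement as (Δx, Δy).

(2.0, 0.5)

From the two frames, the white capsule sits at roughly (12.6, 4.2) before and (14.6, 4.7) after.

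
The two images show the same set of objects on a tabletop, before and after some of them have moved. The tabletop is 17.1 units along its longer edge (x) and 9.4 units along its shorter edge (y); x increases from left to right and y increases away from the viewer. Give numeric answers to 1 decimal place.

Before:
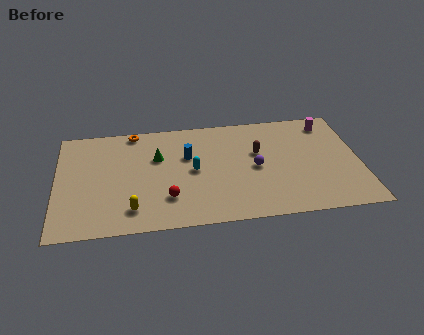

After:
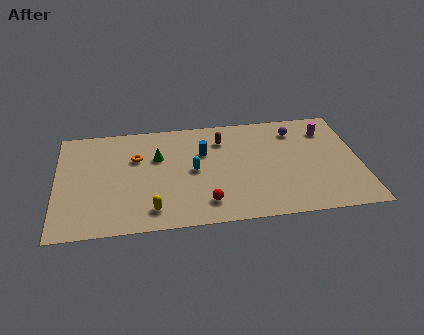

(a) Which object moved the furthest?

the purple sphere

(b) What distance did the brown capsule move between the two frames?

2.4

The brown capsule was near (11.4, 5.8) before and (9.4, 7.2) after, so it travelled √(2.0² + 1.4²) ≈ 2.4 units.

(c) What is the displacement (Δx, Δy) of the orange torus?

(0.1, -2.4)

From the two frames, the orange torus sits at roughly (4.4, 8.6) before and (4.5, 6.2) after.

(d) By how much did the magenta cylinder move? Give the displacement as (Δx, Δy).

(-0.1, -0.6)

The magenta cylinder was at about (15.5, 7.9) and moved to about (15.4, 7.3).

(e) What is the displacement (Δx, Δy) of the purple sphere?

(2.4, 3.0)

The purple sphere started near (11.2, 4.5) and ended near (13.6, 7.5).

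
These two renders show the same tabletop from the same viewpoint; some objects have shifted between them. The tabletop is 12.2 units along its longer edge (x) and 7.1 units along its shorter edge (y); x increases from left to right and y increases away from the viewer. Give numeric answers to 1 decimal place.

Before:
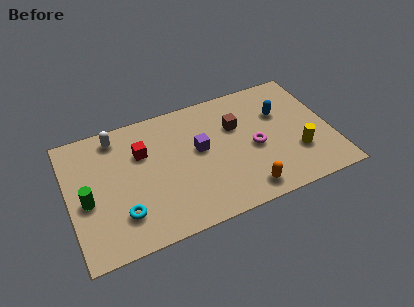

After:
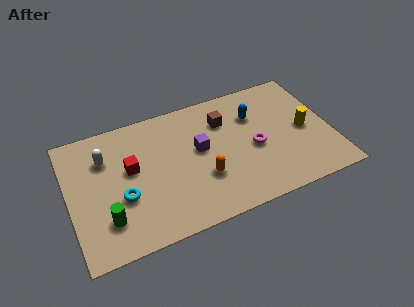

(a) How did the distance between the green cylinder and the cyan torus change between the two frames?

-0.8

The distance was about 2.0 in the first image and 1.2 in the second, so they moved 0.8 units closer together.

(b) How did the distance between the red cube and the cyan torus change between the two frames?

-1.7

They were about 3.2 units apart before and 1.5 after — 1.7 units closer together.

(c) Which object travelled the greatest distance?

the orange capsule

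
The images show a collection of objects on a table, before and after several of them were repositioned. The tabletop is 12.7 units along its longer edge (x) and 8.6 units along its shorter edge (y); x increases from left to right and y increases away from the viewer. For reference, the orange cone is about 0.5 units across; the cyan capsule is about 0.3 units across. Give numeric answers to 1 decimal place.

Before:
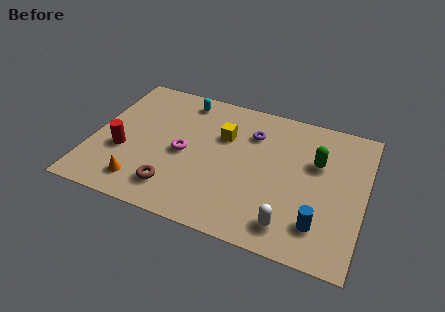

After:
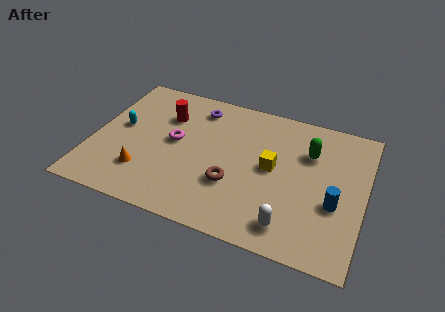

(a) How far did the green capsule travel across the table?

0.6

The green capsule was near (10.4, 5.5) before and (10.0, 6.0) after, so it travelled √(0.4² + 0.5²) ≈ 0.6 units.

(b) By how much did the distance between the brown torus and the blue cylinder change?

-2.0

Before: roughly 6.7 units apart; after: 4.7. That's 2.0 units closer together.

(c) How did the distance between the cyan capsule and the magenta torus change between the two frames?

-0.8

They were about 3.4 units apart before and 2.6 after — 0.8 units closer together.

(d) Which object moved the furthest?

the cyan capsule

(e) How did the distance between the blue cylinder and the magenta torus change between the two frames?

+0.9

Before: roughly 6.8 units apart; after: 7.7. That's 0.9 units further apart.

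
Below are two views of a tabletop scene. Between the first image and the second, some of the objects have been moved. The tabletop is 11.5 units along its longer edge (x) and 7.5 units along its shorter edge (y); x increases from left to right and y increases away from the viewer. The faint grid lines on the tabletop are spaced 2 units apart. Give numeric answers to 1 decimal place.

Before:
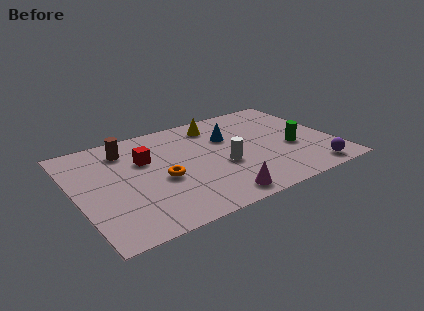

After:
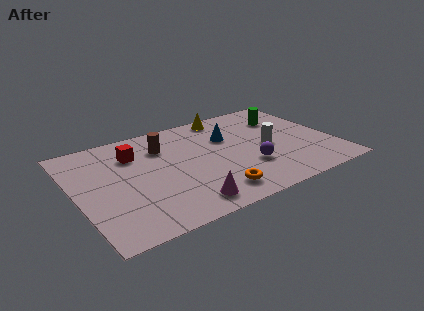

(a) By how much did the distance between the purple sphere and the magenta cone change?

-0.9

Before: roughly 4.3 units apart; after: 3.4. That's 0.9 units closer together.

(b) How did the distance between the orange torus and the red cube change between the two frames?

+3.3

The distance was about 1.8 in the first image and 5.1 in the second, so they moved 3.3 units further apart.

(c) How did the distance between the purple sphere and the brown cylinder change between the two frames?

-4.6

Before: roughly 9.2 units apart; after: 4.6. That's 4.6 units closer together.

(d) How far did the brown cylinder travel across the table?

1.7

The brown cylinder moved from about (2.5, 6.0) to (4.1, 5.5), a distance of √(1.6² + 0.5²) ≈ 1.7.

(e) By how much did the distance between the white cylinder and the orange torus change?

+0.9

They were about 2.7 units apart before and 3.6 after — 0.9 units further apart.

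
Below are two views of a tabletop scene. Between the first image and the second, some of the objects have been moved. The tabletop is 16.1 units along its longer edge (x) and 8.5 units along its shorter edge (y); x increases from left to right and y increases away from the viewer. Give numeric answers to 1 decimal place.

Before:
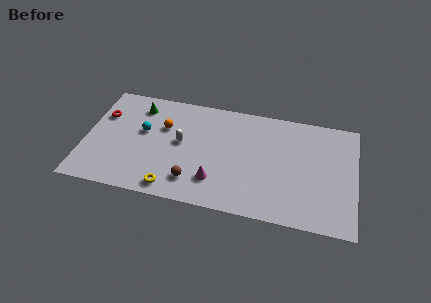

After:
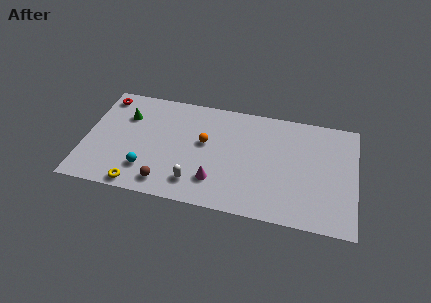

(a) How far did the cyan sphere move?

2.9

From (3.4, 5.0) to (3.8, 2.1), the cyan sphere covered √(0.4² + 2.9²) ≈ 2.9 units.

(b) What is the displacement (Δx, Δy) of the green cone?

(-0.7, -0.9)

The green cone was at about (3.0, 6.9) and moved to about (2.3, 6.0).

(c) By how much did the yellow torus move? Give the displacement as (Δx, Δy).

(-2.0, -0.2)

The yellow torus started near (5.4, 1.0) and ended near (3.4, 0.8).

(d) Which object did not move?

the magenta cone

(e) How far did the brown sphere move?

1.7

The brown sphere moved from about (6.6, 1.8) to (5.0, 1.3), a distance of √(1.6² + 0.5²) ≈ 1.7.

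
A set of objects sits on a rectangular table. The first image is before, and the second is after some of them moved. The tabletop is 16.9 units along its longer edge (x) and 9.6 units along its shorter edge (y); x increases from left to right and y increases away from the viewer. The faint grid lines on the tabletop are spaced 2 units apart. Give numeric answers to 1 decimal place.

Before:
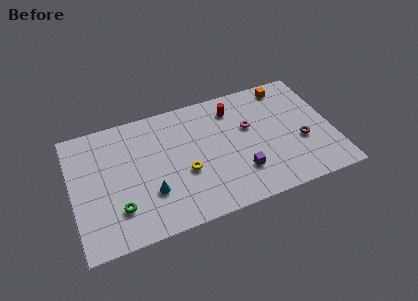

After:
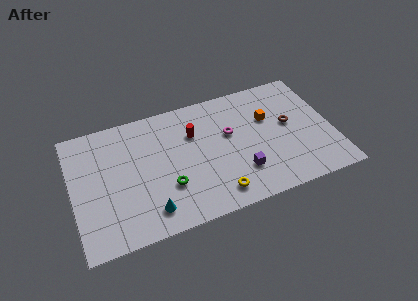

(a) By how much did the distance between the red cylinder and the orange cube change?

+1.2

Before: roughly 3.7 units apart; after: 4.9. That's 1.2 units further apart.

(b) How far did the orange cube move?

2.6

The orange cube moved from about (14.3, 8.4) to (12.9, 6.2), a distance of √(1.4² + 2.2²) ≈ 2.6.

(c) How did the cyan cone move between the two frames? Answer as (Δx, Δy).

(-0.2, -1.3)

From the two frames, the cyan cone sits at roughly (4.9, 3.0) before and (4.7, 1.7) after.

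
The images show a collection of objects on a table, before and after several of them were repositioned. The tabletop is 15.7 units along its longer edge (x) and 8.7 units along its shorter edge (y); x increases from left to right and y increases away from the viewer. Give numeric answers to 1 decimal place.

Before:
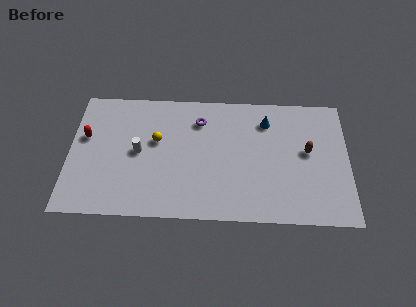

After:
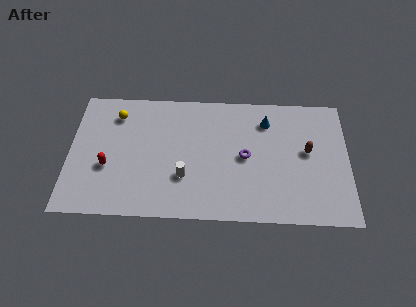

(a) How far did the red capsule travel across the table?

2.4

From (0.9, 5.3) to (2.2, 3.3), the red capsule covered √(1.3² + 2.0²) ≈ 2.4 units.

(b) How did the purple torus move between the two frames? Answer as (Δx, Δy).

(2.6, -2.4)

The purple torus was at about (7.3, 6.7) and moved to about (9.9, 4.3).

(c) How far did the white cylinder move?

3.1

From (3.9, 4.4) to (6.5, 2.8), the white cylinder covered √(2.6² + 1.6²) ≈ 3.1 units.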